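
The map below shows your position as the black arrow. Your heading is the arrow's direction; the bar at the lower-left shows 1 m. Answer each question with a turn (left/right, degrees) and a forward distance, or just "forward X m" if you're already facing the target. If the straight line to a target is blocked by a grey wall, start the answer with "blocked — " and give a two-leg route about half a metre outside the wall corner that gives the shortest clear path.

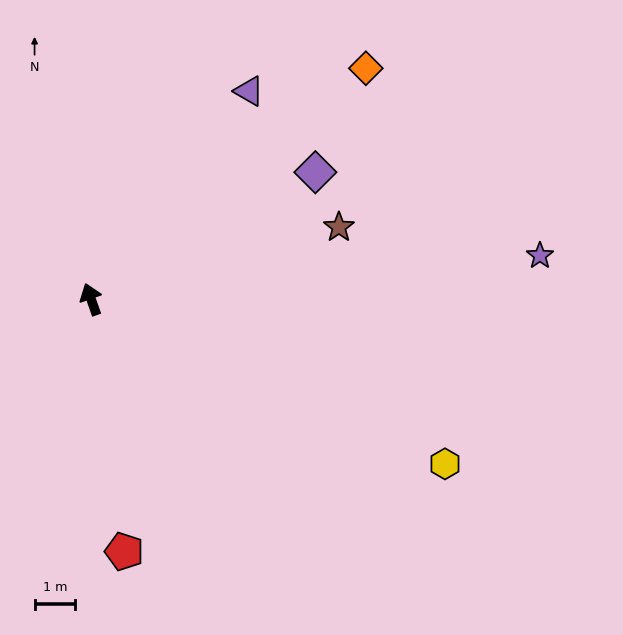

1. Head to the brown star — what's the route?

turn right 93°, forward 6.4 m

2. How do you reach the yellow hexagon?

turn right 134°, forward 9.6 m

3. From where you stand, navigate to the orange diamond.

turn right 69°, forward 8.8 m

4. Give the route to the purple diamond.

turn right 80°, forward 6.3 m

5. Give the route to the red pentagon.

turn left 168°, forward 6.3 m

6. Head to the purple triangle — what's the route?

turn right 57°, forward 6.4 m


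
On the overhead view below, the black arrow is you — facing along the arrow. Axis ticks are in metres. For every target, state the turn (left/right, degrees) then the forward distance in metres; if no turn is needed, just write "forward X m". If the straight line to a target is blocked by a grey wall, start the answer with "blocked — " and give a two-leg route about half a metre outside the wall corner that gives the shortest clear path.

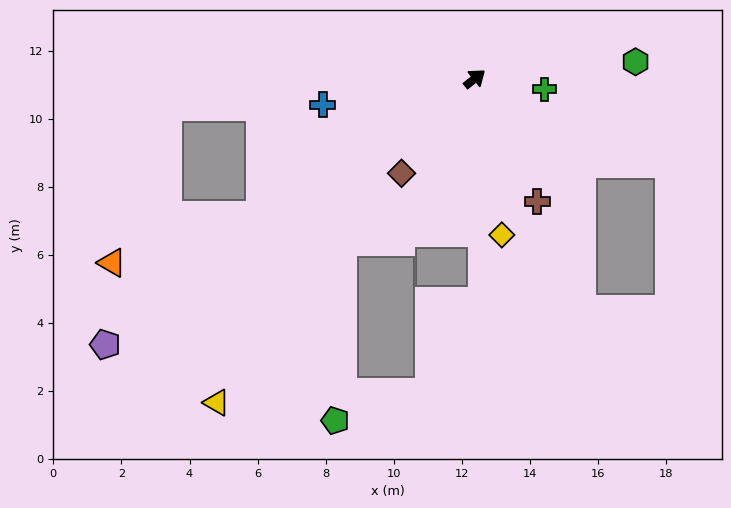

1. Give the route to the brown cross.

turn right 102°, forward 4.1 m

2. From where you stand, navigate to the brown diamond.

turn right 167°, forward 3.5 m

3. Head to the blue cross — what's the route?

turn left 151°, forward 4.5 m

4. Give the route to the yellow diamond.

turn right 119°, forward 4.7 m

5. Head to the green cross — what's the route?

turn right 48°, forward 2.1 m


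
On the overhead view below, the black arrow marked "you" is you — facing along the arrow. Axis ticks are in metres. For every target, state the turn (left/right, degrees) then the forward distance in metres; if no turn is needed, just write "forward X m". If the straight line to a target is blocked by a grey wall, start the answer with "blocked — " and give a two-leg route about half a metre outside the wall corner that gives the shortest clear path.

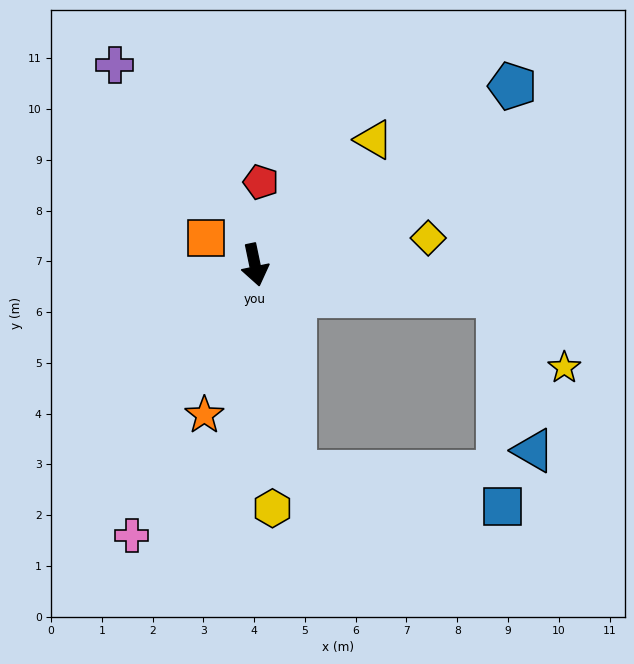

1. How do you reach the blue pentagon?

turn left 113°, forward 6.2 m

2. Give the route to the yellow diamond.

turn left 87°, forward 3.5 m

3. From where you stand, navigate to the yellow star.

blocked — turn left 71°, forward 4.8 m, then turn right 40°, forward 1.9 m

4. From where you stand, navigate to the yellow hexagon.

turn right 8°, forward 4.8 m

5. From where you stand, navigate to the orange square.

turn right 130°, forward 1.1 m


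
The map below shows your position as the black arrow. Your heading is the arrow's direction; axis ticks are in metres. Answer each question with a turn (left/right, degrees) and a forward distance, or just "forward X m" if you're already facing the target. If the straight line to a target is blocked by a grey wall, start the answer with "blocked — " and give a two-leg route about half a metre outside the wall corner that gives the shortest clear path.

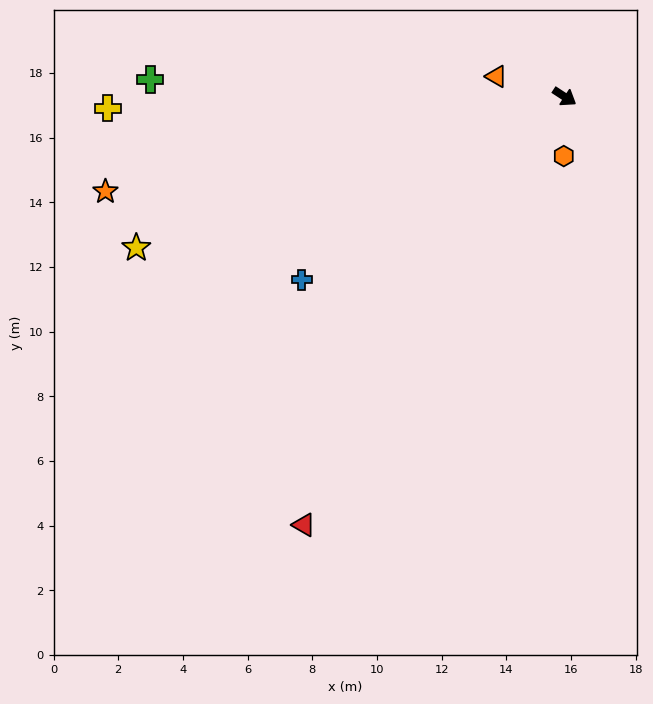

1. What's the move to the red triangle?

turn right 88°, forward 15.5 m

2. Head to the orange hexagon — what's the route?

turn right 58°, forward 1.8 m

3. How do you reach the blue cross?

turn right 112°, forward 9.9 m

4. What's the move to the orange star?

turn right 135°, forward 14.5 m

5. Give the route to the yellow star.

turn right 127°, forward 14.0 m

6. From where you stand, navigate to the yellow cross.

turn right 145°, forward 14.1 m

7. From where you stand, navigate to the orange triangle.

turn right 163°, forward 2.2 m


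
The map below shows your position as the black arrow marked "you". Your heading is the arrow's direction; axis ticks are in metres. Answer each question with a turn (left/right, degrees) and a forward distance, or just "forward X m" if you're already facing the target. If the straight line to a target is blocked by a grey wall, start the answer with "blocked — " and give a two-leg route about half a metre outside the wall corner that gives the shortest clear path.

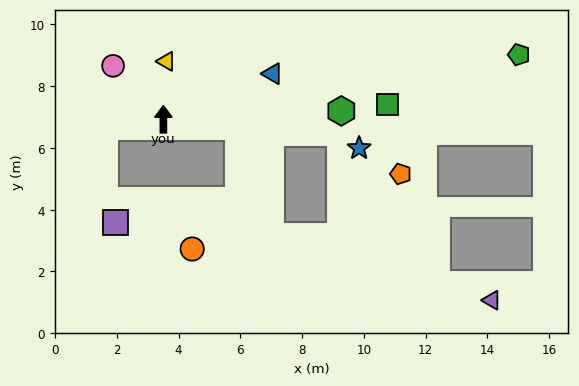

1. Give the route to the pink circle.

turn left 43°, forward 2.4 m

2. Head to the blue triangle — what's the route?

turn right 67°, forward 3.8 m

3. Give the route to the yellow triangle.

turn right 3°, forward 1.9 m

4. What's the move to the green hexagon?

turn right 87°, forward 5.8 m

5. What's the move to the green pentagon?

turn right 80°, forward 11.7 m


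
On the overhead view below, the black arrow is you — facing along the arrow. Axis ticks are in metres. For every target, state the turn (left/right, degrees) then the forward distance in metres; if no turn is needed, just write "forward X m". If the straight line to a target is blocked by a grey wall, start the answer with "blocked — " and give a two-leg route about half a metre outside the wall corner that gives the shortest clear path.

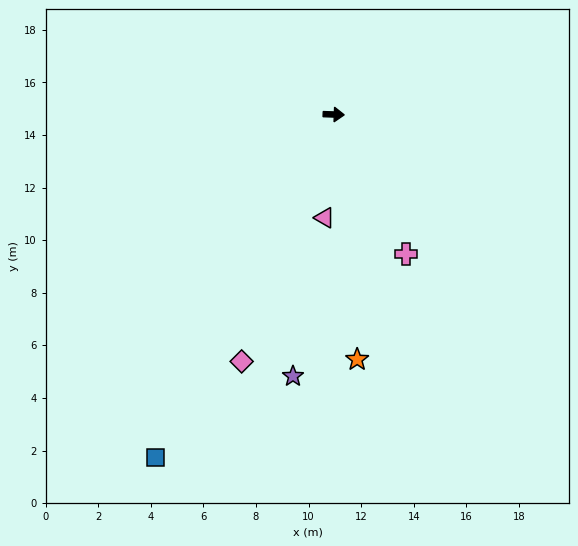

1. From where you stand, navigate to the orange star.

turn right 83°, forward 9.4 m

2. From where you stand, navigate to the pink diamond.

turn right 108°, forward 10.0 m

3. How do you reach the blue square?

turn right 115°, forward 14.7 m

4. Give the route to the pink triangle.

turn right 93°, forward 3.9 m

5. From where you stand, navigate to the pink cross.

turn right 61°, forward 6.0 m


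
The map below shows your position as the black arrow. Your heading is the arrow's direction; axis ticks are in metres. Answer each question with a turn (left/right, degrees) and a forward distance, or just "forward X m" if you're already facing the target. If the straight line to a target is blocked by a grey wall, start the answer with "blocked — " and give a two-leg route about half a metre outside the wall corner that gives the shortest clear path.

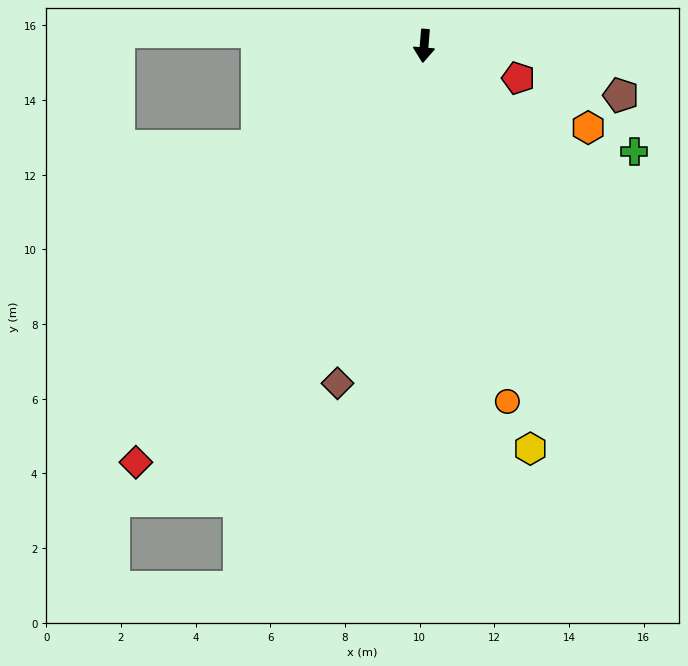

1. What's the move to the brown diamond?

turn right 10°, forward 9.3 m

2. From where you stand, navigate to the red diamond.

turn right 30°, forward 13.6 m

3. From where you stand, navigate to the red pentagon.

turn left 76°, forward 2.7 m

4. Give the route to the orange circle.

turn left 18°, forward 9.8 m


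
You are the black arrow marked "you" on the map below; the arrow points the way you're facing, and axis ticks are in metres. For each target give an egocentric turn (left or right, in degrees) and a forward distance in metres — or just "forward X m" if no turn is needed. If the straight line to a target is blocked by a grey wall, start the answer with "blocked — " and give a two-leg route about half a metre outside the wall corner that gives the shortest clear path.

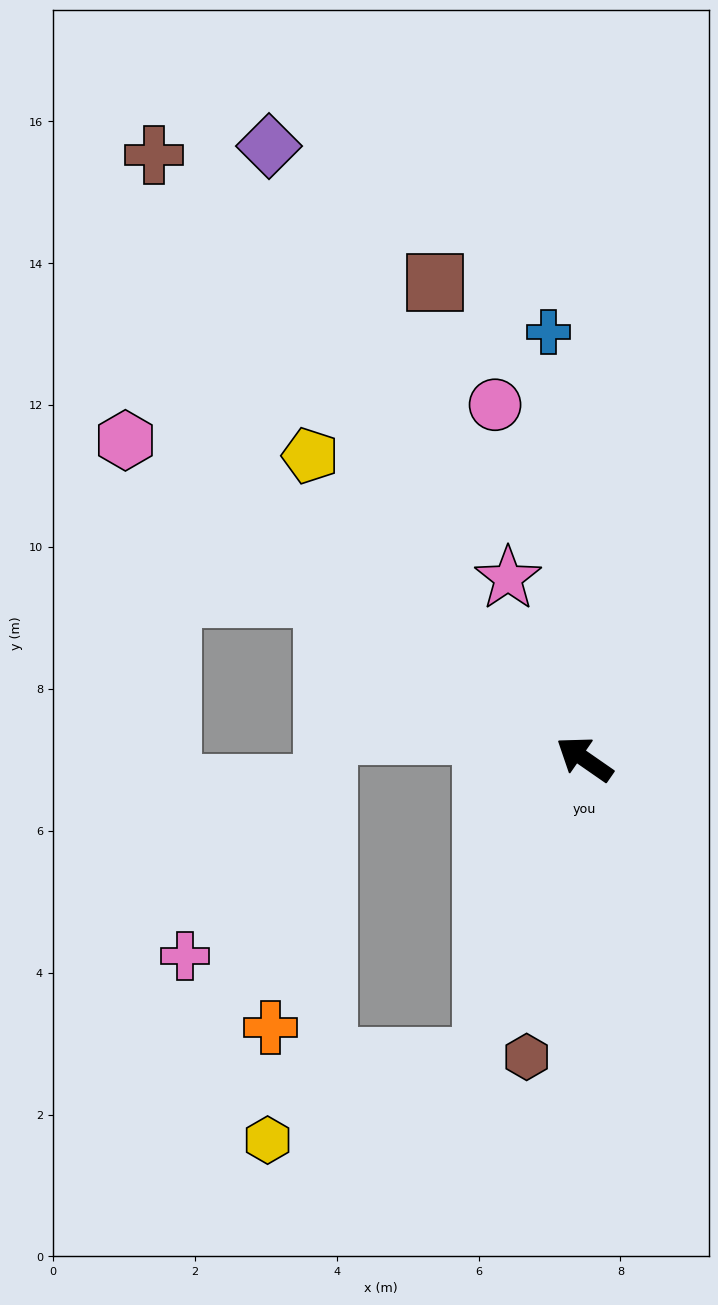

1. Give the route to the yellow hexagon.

blocked — turn left 106°, forward 4.4 m, then turn right 50°, forward 3.3 m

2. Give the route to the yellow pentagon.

turn right 13°, forward 5.8 m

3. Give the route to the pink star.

turn right 32°, forward 2.8 m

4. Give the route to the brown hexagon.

turn left 114°, forward 4.3 m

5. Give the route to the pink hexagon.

forward 7.9 m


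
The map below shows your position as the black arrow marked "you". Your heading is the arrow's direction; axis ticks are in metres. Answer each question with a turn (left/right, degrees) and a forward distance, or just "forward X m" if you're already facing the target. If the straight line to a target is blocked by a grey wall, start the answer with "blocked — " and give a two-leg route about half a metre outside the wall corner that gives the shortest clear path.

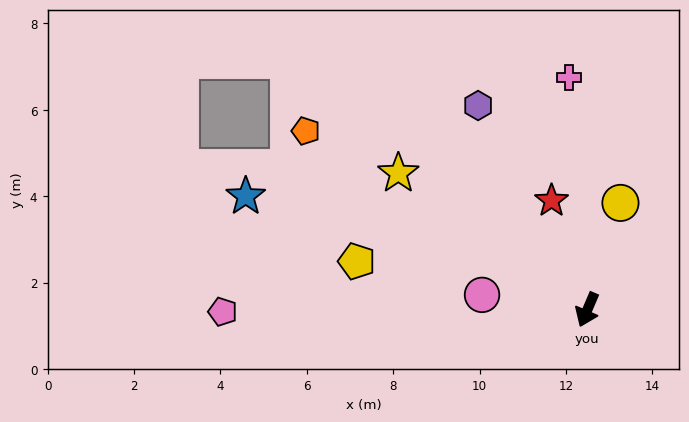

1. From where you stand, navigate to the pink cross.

turn right 152°, forward 5.4 m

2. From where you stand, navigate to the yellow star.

turn right 103°, forward 5.4 m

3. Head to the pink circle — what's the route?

turn right 75°, forward 2.5 m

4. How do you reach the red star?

turn right 139°, forward 2.7 m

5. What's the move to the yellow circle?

turn right 174°, forward 2.6 m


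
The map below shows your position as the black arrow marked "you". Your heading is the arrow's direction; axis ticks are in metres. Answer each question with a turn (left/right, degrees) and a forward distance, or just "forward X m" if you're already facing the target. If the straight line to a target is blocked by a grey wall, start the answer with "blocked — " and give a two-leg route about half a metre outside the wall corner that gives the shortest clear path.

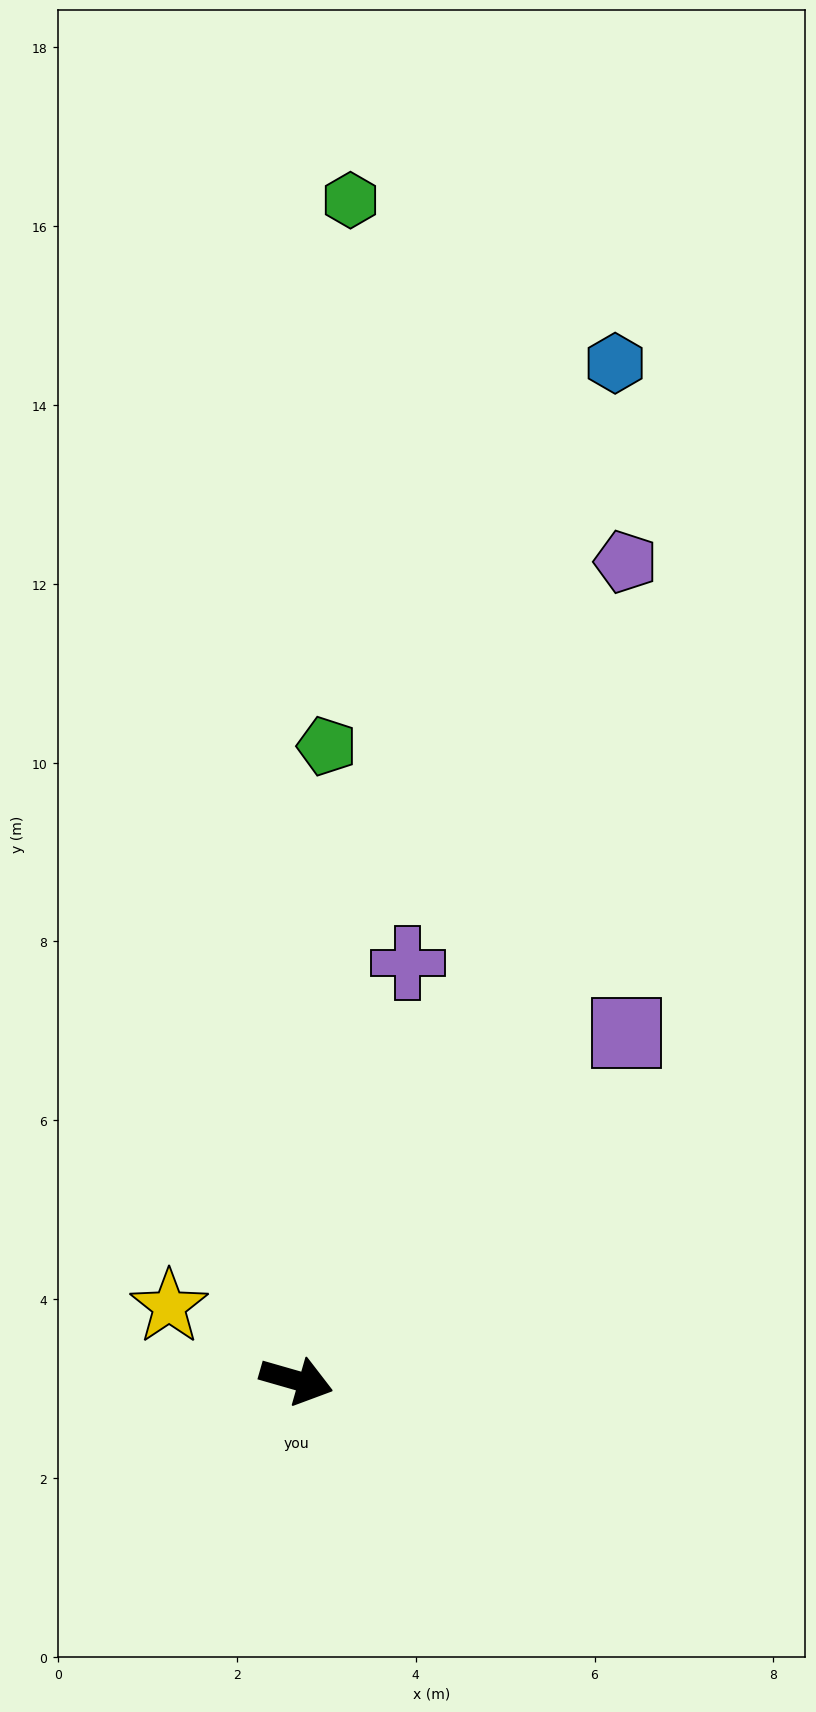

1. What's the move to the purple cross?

turn left 91°, forward 4.8 m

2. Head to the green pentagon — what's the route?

turn left 103°, forward 7.1 m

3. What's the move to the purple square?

turn left 62°, forward 5.4 m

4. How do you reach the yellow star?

turn left 166°, forward 1.6 m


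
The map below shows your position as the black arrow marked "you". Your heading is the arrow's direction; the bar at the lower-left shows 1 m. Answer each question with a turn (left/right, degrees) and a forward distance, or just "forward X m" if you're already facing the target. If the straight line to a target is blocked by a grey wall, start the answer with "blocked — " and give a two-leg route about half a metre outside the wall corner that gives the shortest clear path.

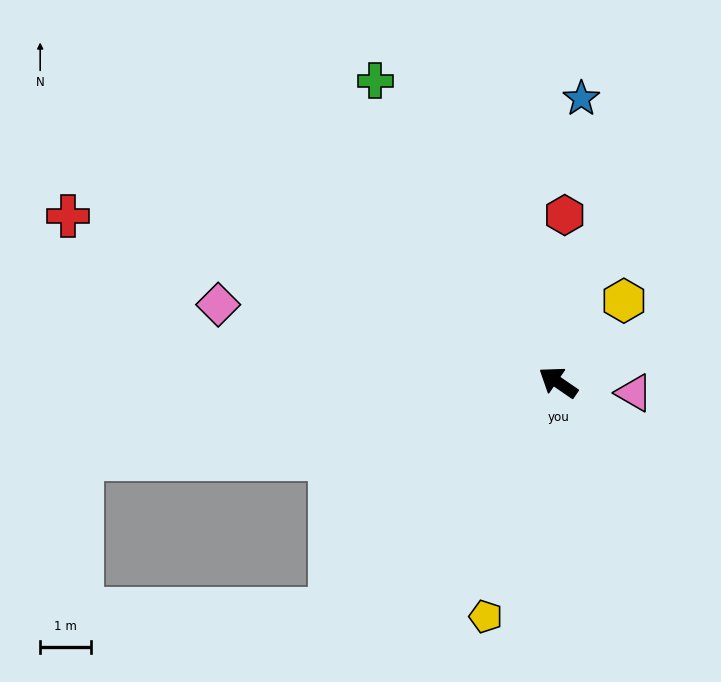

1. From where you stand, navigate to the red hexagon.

turn right 58°, forward 3.3 m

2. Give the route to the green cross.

turn right 24°, forward 6.9 m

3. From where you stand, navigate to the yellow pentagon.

turn left 107°, forward 4.8 m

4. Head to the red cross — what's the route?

turn left 16°, forward 10.1 m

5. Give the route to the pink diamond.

turn left 22°, forward 6.8 m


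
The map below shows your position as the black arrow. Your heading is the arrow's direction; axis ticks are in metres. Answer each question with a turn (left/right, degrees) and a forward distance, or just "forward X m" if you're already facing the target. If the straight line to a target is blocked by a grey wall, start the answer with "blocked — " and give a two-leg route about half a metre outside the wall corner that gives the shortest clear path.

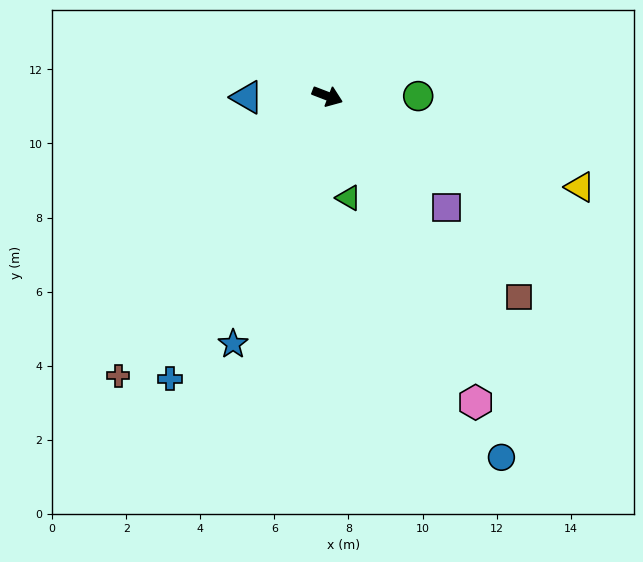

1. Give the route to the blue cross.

turn right 98°, forward 8.7 m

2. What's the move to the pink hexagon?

turn right 43°, forward 9.2 m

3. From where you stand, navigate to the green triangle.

turn right 57°, forward 2.8 m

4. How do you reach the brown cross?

turn right 106°, forward 9.4 m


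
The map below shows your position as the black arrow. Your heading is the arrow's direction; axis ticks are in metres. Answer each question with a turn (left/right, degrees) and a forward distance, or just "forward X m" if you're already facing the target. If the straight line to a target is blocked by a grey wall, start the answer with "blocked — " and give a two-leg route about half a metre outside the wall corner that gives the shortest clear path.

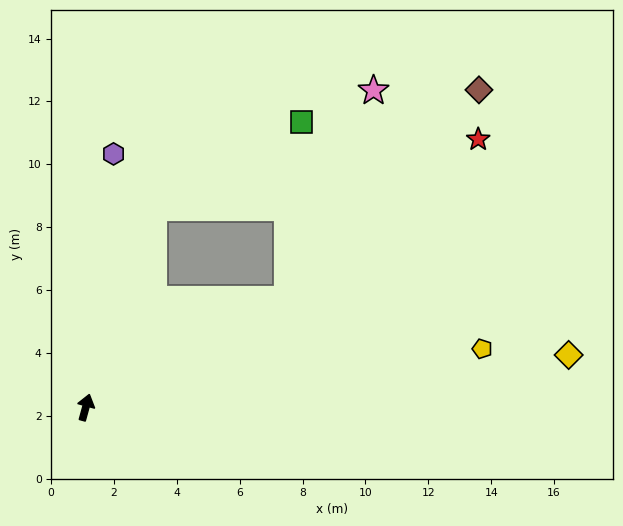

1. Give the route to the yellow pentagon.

turn right 66°, forward 12.7 m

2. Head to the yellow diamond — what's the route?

turn right 68°, forward 15.5 m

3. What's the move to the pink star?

blocked — turn right 46°, forward 7.3 m, then turn left 39°, forward 7.2 m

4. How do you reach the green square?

blocked — turn right 4°, forward 6.7 m, then turn right 41°, forward 5.4 m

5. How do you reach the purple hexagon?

turn left 9°, forward 8.1 m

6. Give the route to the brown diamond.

blocked — turn right 46°, forward 7.3 m, then turn left 19°, forward 9.0 m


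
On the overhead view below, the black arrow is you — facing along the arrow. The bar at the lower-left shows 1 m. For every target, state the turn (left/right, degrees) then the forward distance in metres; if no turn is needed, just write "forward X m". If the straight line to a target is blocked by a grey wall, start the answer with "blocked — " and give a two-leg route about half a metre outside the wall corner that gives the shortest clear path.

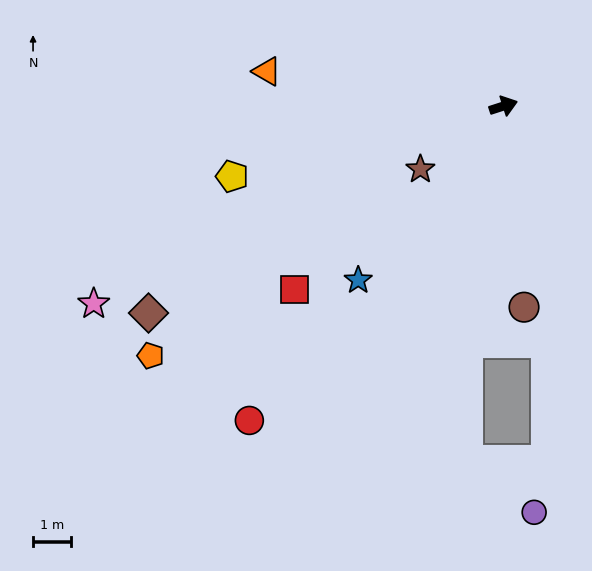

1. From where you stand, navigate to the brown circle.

turn right 102°, forward 5.3 m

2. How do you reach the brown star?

turn right 161°, forward 2.7 m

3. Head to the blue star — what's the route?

turn right 148°, forward 5.9 m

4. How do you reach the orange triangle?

turn left 154°, forward 6.3 m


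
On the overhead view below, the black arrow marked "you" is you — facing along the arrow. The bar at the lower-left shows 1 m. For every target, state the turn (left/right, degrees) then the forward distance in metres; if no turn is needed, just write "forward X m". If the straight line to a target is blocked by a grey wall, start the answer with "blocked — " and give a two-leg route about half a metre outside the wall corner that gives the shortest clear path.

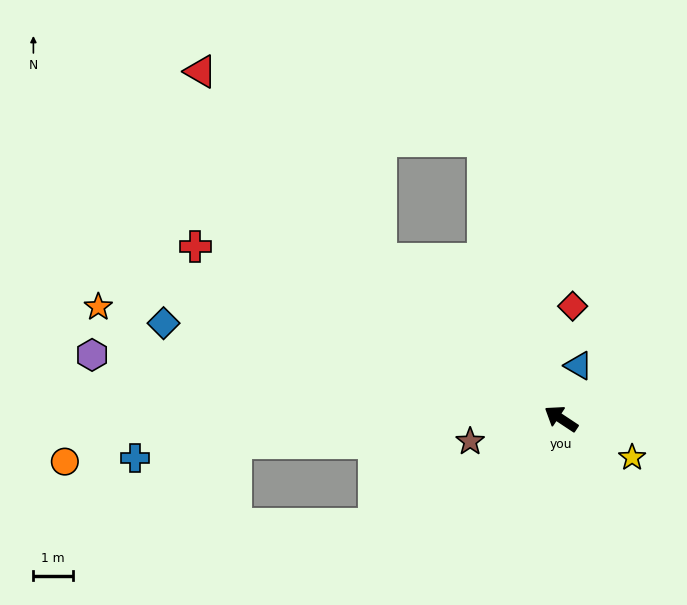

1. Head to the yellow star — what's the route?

turn right 175°, forward 2.1 m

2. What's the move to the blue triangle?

turn right 75°, forward 1.4 m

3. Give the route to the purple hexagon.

turn left 26°, forward 12.1 m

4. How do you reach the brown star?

turn left 48°, forward 2.4 m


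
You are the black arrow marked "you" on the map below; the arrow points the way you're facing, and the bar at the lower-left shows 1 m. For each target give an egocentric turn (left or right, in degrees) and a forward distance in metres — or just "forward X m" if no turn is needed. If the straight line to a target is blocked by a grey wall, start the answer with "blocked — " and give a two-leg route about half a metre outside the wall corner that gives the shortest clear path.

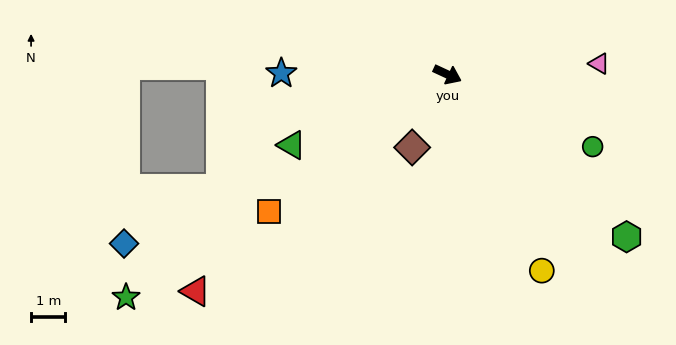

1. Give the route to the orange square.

turn right 118°, forward 6.5 m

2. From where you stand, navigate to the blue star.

turn right 155°, forward 4.8 m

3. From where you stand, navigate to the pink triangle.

turn left 29°, forward 4.4 m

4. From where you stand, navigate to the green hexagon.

turn right 17°, forward 7.0 m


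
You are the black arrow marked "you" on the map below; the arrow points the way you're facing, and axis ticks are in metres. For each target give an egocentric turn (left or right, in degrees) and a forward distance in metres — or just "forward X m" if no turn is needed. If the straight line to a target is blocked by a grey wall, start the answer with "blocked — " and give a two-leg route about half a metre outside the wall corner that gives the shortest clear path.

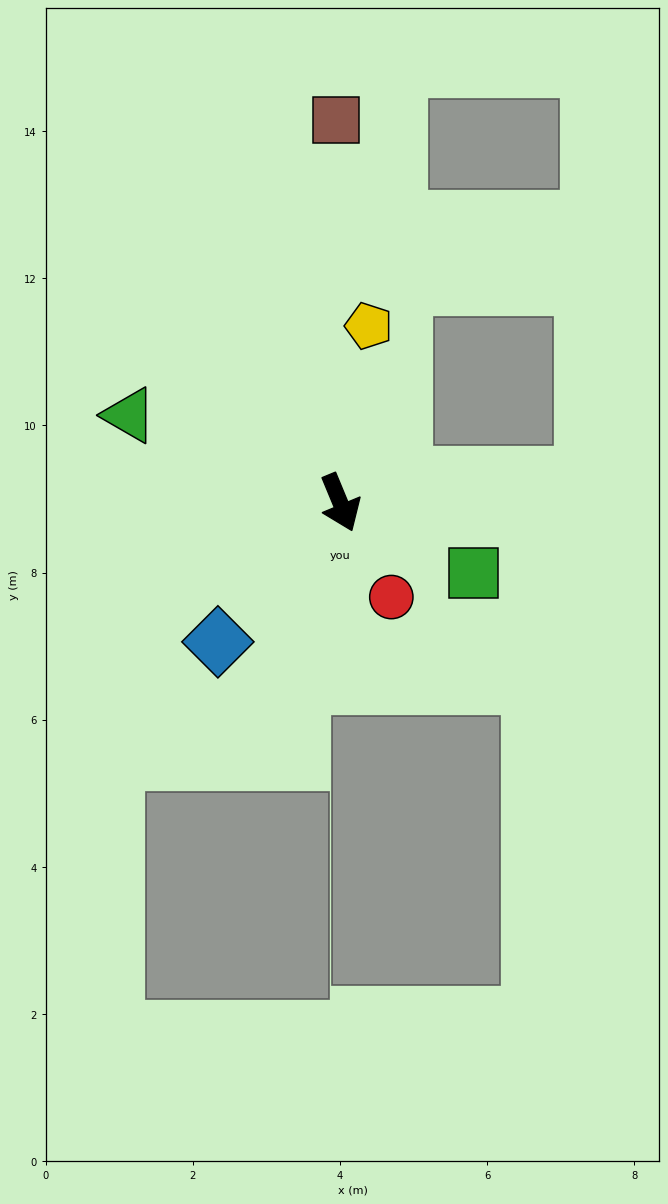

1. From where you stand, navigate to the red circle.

turn left 6°, forward 1.5 m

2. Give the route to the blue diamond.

turn right 64°, forward 2.5 m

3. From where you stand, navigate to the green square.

turn left 40°, forward 2.0 m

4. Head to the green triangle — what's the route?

turn right 135°, forward 3.1 m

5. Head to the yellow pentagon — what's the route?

turn left 148°, forward 2.4 m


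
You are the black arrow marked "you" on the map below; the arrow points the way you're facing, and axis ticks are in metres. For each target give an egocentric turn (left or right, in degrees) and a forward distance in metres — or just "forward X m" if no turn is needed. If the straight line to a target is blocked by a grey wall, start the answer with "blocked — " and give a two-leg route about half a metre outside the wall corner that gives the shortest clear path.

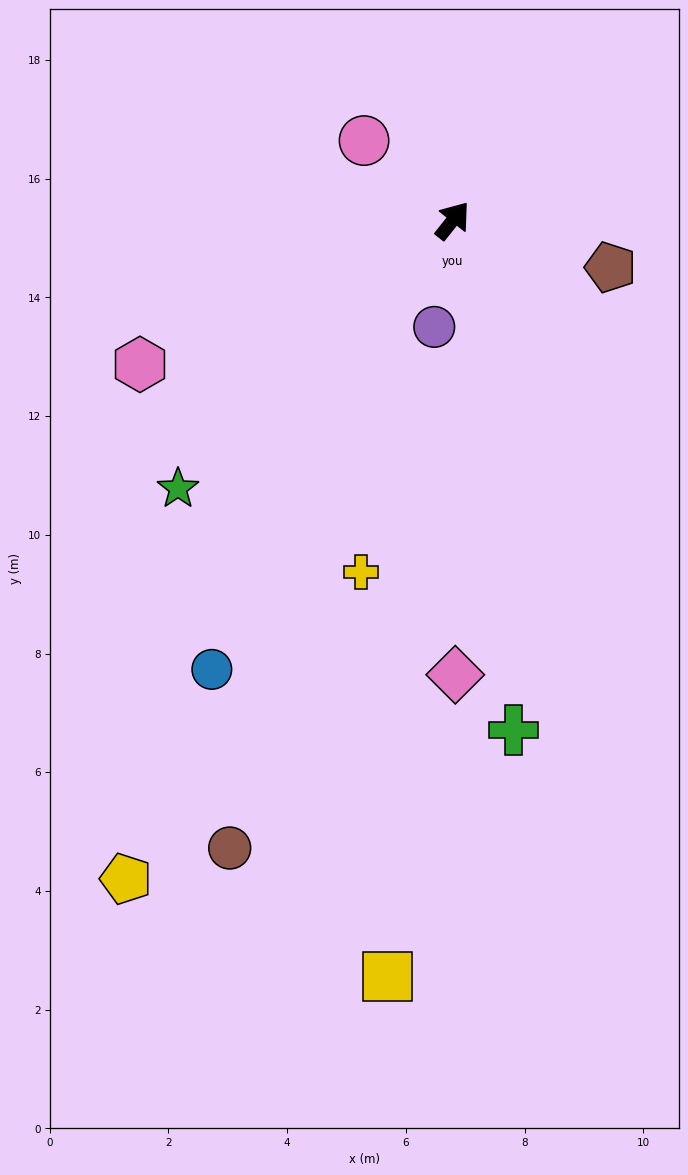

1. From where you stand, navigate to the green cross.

turn right 135°, forward 8.6 m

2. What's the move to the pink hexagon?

turn left 153°, forward 5.8 m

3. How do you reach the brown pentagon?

turn right 68°, forward 2.8 m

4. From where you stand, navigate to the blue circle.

turn right 170°, forward 8.6 m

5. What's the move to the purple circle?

turn right 151°, forward 1.8 m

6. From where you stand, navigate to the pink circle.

turn left 86°, forward 2.0 m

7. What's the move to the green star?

turn left 173°, forward 6.5 m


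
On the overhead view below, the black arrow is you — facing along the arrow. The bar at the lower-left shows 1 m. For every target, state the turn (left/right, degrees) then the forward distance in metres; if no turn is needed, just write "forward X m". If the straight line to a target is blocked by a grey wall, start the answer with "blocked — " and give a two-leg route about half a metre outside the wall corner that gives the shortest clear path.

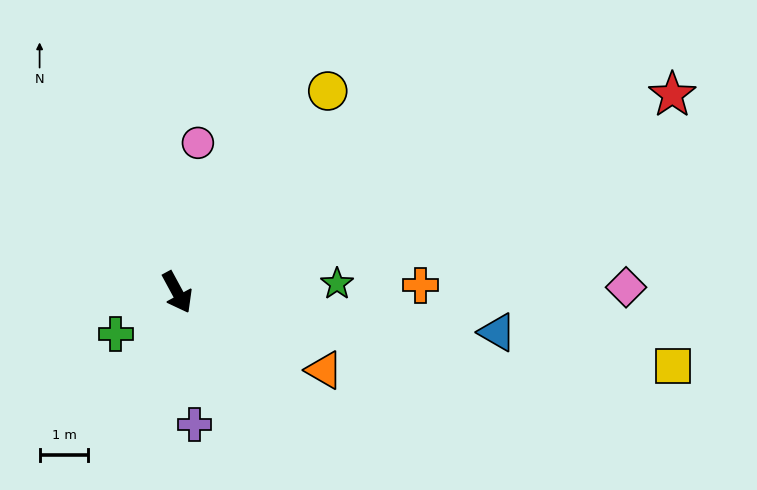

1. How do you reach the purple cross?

turn right 21°, forward 2.7 m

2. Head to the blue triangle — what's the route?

turn left 54°, forward 6.6 m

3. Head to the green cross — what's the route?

turn right 85°, forward 1.5 m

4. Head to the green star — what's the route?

turn left 65°, forward 3.3 m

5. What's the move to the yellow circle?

turn left 115°, forward 5.2 m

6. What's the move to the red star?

turn left 83°, forward 10.9 m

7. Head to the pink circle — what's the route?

turn left 144°, forward 3.1 m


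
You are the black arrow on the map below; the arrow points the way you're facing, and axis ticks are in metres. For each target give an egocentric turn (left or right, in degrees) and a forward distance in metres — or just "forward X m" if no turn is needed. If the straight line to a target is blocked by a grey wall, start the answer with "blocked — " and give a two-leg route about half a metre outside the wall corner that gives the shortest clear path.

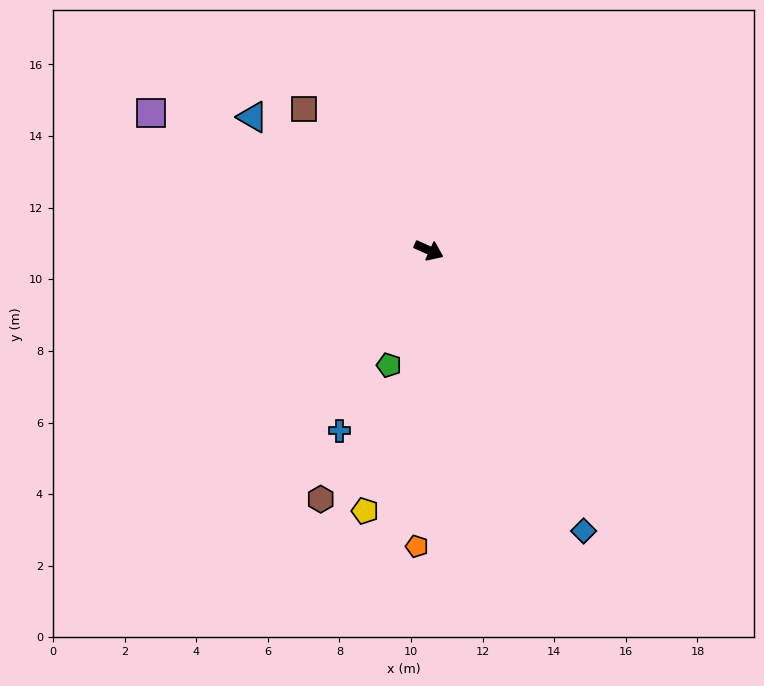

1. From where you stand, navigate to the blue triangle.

turn left 167°, forward 6.2 m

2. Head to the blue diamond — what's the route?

turn right 37°, forward 9.0 m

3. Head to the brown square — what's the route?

turn left 156°, forward 5.3 m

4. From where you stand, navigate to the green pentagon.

turn right 85°, forward 3.4 m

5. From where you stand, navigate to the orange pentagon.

turn right 68°, forward 8.3 m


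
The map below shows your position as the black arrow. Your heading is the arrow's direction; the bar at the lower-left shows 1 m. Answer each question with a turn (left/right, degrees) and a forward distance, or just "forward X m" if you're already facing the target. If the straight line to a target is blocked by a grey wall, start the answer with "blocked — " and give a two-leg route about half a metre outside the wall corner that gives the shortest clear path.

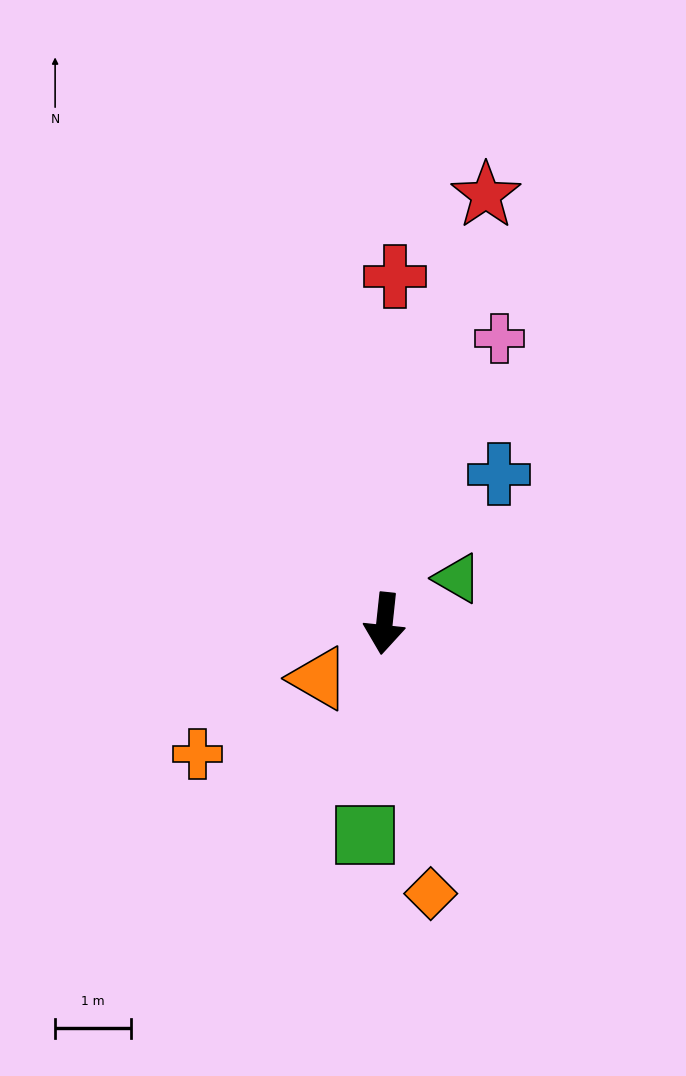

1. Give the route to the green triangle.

turn left 128°, forward 1.1 m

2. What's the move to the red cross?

turn right 176°, forward 4.6 m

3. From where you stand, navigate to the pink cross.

turn left 164°, forward 4.1 m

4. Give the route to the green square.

forward 2.8 m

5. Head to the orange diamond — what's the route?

turn left 16°, forward 3.6 m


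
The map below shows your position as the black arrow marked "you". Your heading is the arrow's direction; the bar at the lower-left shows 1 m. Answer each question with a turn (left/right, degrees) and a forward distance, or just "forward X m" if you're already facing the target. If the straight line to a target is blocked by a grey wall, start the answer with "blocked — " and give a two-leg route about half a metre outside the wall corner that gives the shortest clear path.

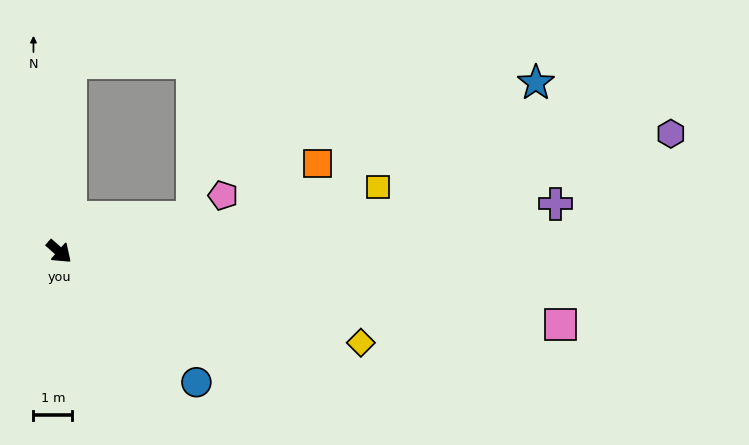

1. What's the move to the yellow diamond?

turn left 25°, forward 8.1 m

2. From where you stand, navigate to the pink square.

turn left 33°, forward 13.1 m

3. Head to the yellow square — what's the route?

turn left 53°, forward 8.4 m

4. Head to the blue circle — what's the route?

turn right 2°, forward 4.9 m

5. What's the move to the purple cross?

turn left 47°, forward 12.9 m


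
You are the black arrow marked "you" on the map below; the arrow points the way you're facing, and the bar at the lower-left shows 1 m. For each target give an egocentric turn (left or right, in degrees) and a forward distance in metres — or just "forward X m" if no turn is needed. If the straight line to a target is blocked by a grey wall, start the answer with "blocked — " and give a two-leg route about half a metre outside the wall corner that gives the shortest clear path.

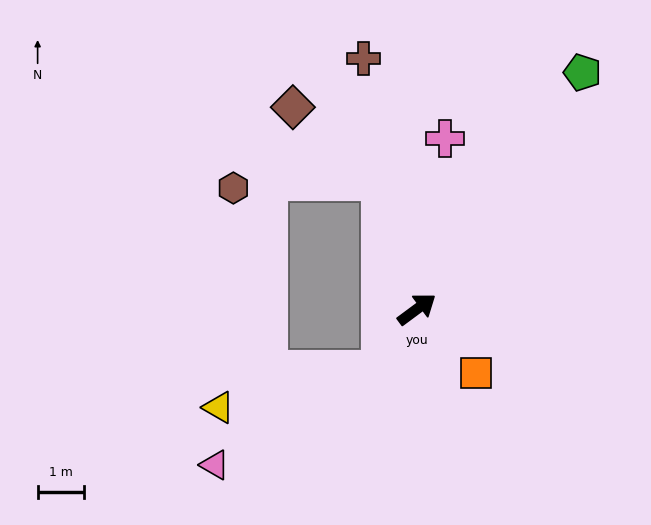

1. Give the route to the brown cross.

turn left 65°, forward 5.5 m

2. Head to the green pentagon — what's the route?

turn left 18°, forward 6.2 m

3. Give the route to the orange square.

turn right 84°, forward 1.9 m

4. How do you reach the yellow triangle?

blocked — turn right 157°, forward 1.5 m, then turn right 46°, forward 3.6 m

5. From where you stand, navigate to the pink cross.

turn left 44°, forward 3.7 m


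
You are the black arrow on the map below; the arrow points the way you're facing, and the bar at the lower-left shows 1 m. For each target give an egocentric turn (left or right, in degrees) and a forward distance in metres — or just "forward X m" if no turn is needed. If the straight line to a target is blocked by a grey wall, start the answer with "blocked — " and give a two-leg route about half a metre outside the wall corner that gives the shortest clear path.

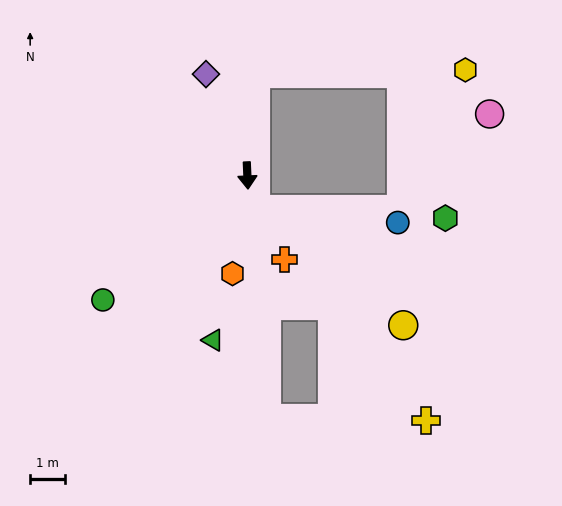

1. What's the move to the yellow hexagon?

blocked — turn left 173°, forward 3.0 m, then turn right 84°, forward 6.1 m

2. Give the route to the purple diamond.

turn right 160°, forward 3.2 m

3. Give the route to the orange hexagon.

turn right 11°, forward 2.9 m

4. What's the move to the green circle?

turn right 52°, forward 5.5 m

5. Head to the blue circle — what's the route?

blocked — turn left 11°, forward 1.0 m, then turn left 71°, forward 4.1 m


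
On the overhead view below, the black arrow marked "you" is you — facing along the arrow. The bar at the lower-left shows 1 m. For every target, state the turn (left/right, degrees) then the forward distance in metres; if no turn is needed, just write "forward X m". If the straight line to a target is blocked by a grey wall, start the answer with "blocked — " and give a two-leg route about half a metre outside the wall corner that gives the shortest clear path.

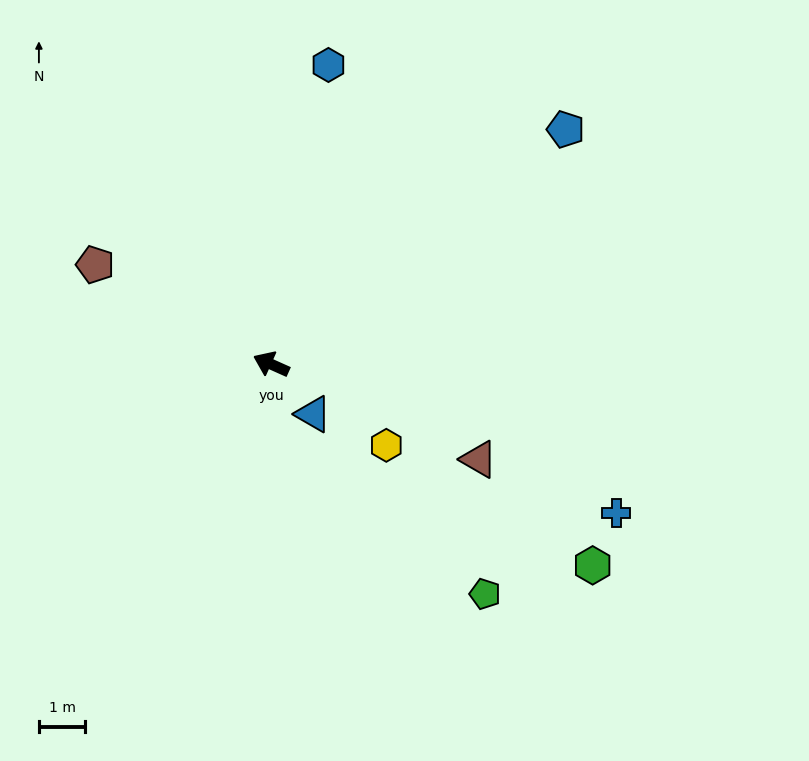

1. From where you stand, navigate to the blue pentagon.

turn right 117°, forward 8.1 m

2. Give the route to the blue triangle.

turn left 154°, forward 1.4 m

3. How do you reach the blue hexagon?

turn right 77°, forward 6.6 m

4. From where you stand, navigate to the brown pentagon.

turn right 5°, forward 4.4 m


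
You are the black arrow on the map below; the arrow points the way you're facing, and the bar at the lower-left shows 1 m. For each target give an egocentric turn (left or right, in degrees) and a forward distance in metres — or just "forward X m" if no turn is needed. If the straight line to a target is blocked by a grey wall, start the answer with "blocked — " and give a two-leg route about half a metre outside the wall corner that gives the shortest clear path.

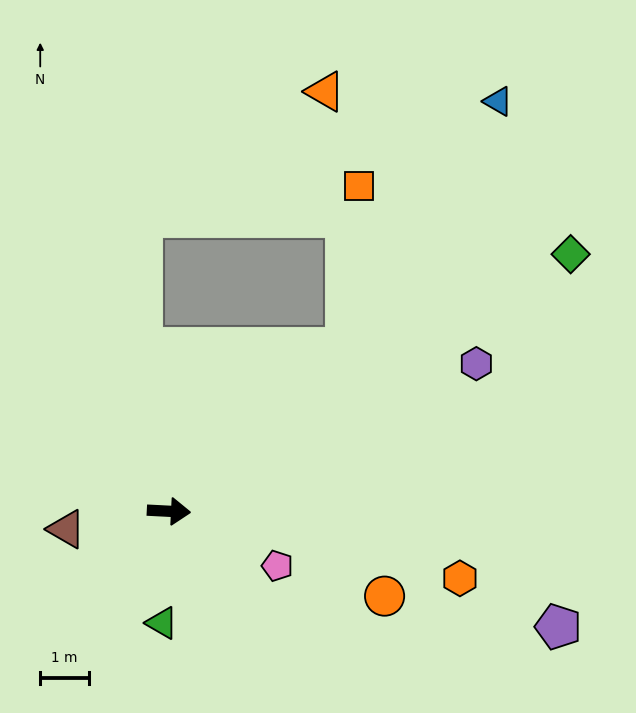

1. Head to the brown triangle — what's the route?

turn right 167°, forward 2.1 m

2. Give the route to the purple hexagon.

turn left 29°, forward 7.0 m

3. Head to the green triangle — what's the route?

turn right 91°, forward 2.3 m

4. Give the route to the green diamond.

turn left 36°, forward 9.8 m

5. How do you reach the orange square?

blocked — turn left 46°, forward 4.9 m, then turn left 42°, forward 3.3 m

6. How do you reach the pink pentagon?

turn right 24°, forward 2.5 m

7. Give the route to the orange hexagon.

turn right 10°, forward 6.1 m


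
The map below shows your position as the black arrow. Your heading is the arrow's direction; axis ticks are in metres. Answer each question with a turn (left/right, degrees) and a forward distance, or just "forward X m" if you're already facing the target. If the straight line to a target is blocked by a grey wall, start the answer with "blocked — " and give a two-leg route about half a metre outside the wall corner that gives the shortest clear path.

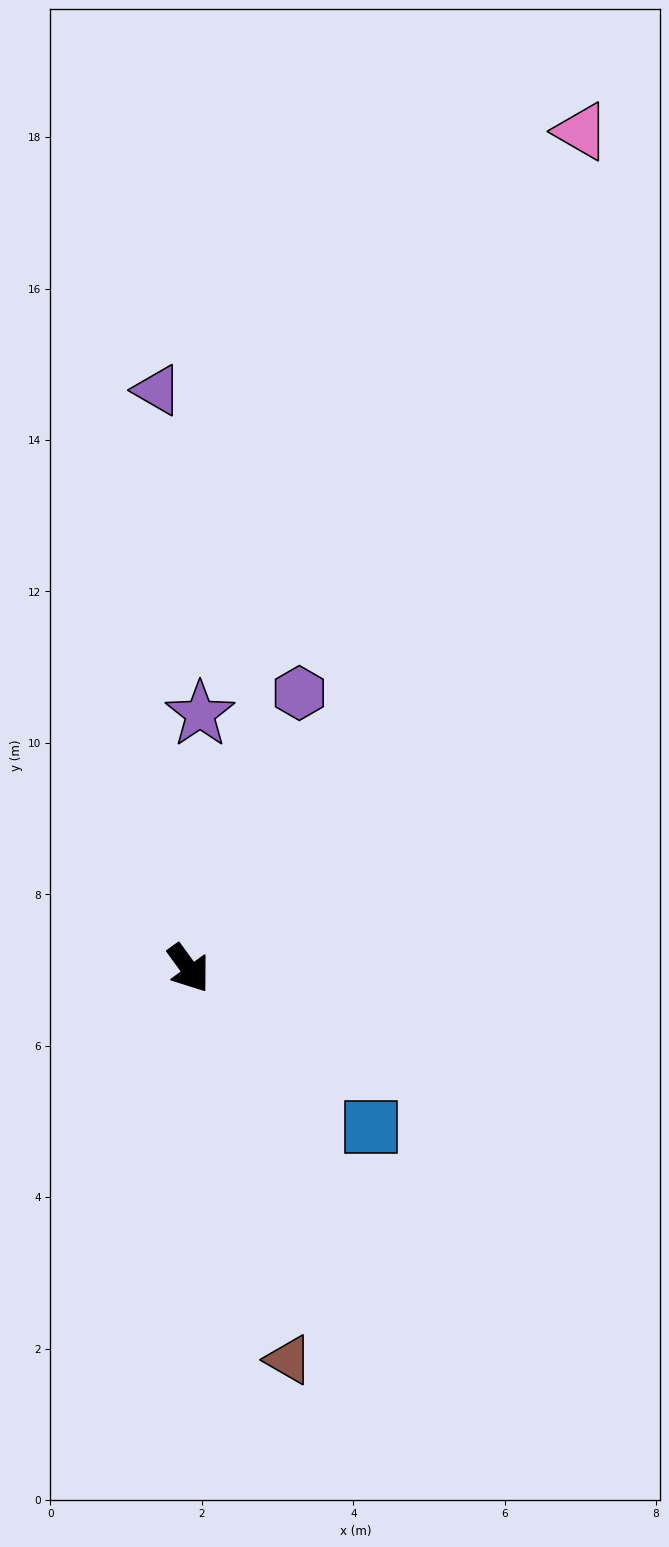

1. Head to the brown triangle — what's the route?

turn right 22°, forward 5.3 m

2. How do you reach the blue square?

turn left 13°, forward 3.2 m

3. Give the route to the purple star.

turn left 141°, forward 3.4 m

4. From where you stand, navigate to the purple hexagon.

turn left 122°, forward 3.9 m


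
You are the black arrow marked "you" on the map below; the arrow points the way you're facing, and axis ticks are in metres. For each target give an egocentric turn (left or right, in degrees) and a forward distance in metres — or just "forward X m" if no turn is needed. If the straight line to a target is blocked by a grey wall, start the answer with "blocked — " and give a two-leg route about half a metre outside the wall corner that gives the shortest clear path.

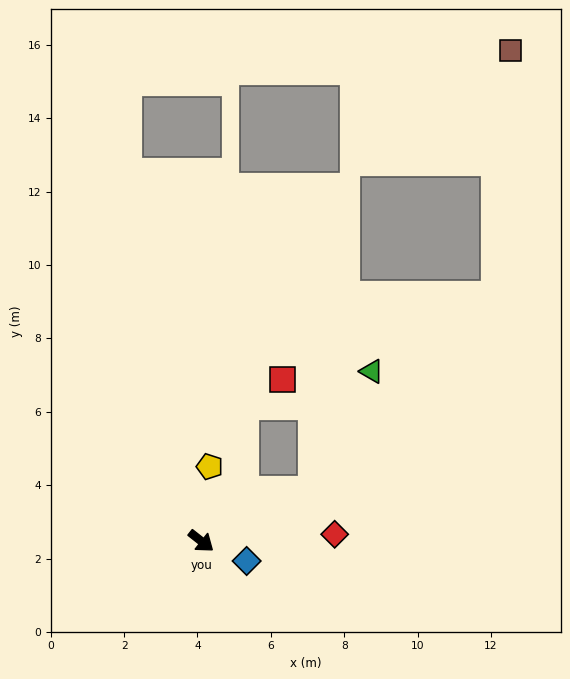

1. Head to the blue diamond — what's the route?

turn left 15°, forward 1.4 m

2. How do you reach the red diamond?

turn left 41°, forward 3.6 m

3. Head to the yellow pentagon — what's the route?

turn left 122°, forward 2.0 m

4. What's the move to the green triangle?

blocked — turn left 62°, forward 3.3 m, then turn left 40°, forward 3.6 m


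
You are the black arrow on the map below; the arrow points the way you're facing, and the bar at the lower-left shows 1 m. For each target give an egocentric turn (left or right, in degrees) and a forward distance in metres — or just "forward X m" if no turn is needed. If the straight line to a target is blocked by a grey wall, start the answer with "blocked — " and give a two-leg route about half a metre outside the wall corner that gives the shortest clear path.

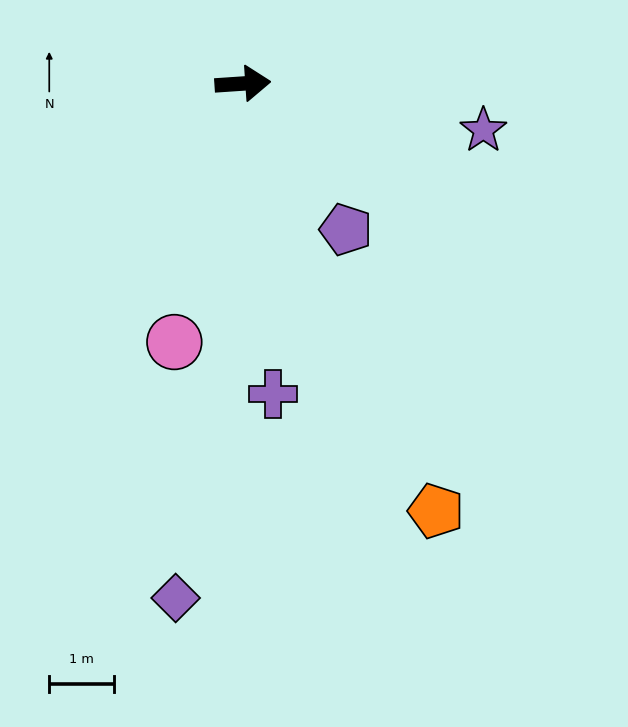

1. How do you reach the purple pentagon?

turn right 59°, forward 2.8 m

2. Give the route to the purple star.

turn right 15°, forward 3.8 m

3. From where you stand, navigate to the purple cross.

turn right 88°, forward 4.8 m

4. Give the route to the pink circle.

turn right 109°, forward 4.1 m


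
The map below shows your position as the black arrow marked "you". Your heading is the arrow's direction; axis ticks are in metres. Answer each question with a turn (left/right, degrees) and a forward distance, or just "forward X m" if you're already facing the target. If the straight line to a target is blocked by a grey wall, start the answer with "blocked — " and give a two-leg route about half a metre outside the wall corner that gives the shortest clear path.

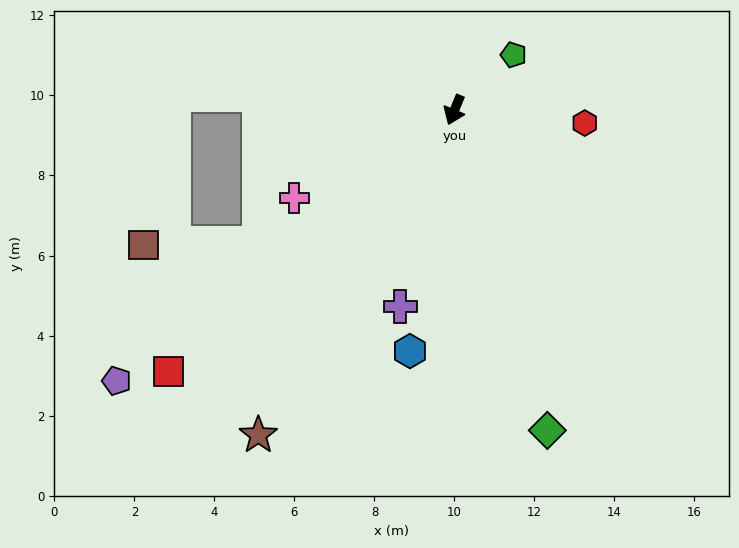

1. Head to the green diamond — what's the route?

turn left 39°, forward 8.3 m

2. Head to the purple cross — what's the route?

turn left 7°, forward 5.1 m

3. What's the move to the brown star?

turn right 9°, forward 9.5 m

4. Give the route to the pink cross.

turn right 39°, forward 4.6 m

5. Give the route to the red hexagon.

turn left 107°, forward 3.3 m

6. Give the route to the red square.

turn right 25°, forward 9.7 m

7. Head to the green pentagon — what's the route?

turn left 155°, forward 2.0 m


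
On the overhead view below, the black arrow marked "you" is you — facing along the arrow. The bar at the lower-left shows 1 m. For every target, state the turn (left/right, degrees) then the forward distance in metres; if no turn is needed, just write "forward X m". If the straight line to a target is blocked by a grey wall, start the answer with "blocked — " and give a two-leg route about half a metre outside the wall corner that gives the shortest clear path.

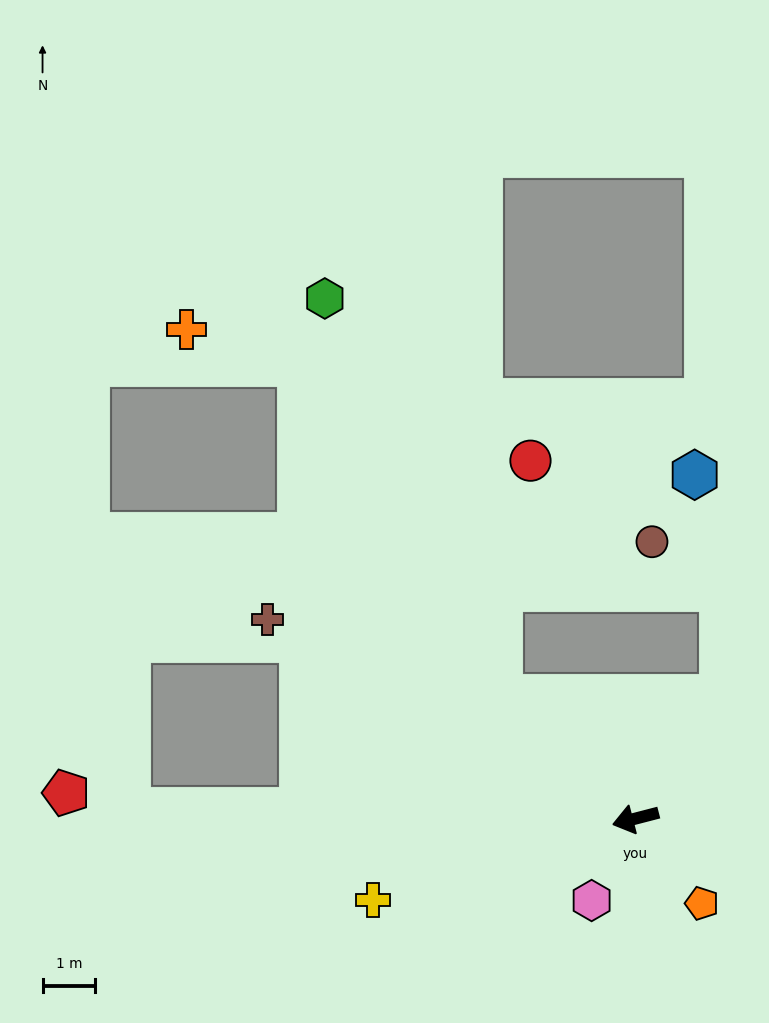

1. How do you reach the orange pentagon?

turn left 114°, forward 2.0 m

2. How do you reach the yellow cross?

turn left 3°, forward 5.2 m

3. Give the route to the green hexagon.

blocked — turn right 57°, forward 3.5 m, then turn right 24°, forward 8.3 m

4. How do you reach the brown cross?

turn right 43°, forward 8.0 m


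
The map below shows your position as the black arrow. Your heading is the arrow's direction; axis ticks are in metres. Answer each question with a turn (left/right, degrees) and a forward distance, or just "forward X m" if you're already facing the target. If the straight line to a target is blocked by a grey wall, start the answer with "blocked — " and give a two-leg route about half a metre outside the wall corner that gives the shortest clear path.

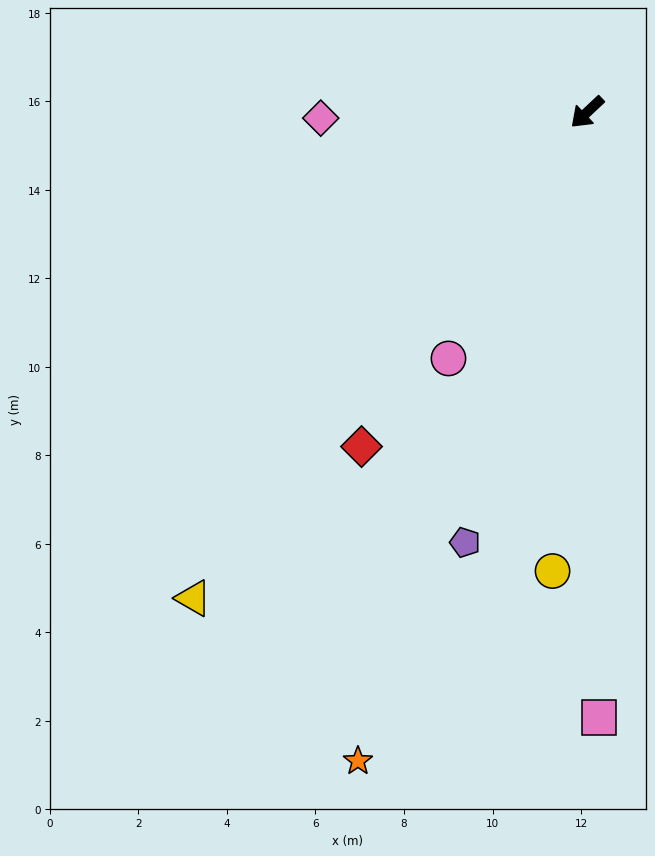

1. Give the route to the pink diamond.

turn right 42°, forward 6.0 m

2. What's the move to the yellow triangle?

turn left 8°, forward 14.1 m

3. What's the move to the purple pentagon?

turn left 31°, forward 10.1 m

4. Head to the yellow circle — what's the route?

turn left 42°, forward 10.4 m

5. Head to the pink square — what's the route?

turn left 48°, forward 13.7 m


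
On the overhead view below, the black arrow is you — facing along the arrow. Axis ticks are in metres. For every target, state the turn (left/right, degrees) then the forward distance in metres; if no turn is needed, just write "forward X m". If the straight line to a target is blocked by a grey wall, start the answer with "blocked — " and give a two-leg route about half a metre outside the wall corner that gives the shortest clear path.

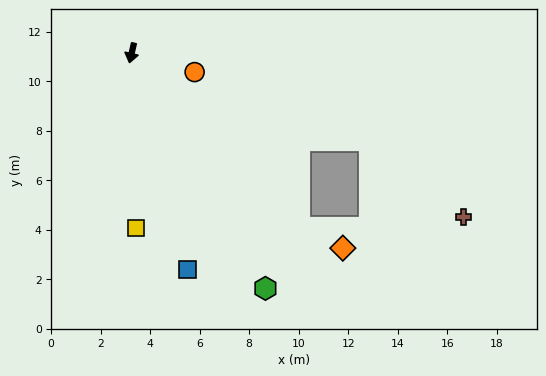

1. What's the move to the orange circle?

turn left 86°, forward 2.7 m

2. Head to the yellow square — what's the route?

turn left 14°, forward 7.1 m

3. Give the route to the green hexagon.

turn left 43°, forward 10.9 m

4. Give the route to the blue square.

turn left 27°, forward 9.0 m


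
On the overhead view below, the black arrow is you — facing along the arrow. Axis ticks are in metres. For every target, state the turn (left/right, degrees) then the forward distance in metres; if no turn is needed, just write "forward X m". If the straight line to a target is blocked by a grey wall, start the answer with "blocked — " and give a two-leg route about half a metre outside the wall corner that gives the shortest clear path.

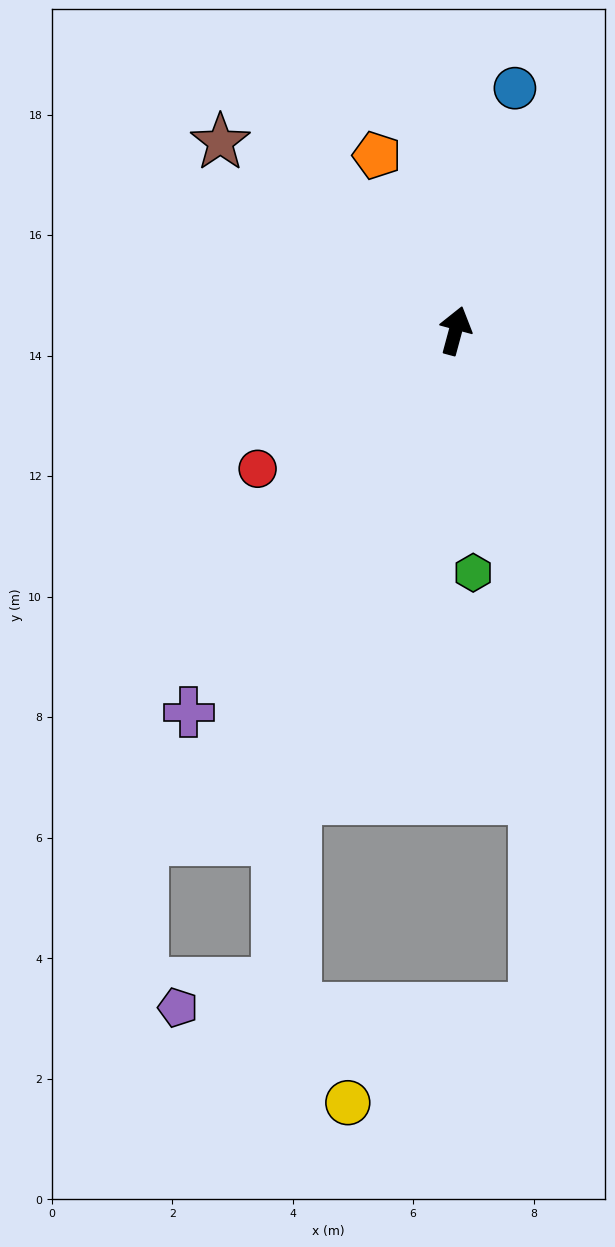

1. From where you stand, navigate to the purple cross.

turn left 160°, forward 7.7 m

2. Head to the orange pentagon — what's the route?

turn left 39°, forward 3.2 m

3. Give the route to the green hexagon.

turn right 161°, forward 4.0 m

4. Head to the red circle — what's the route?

turn left 140°, forward 4.0 m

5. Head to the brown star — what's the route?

turn left 66°, forward 5.0 m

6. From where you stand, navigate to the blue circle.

forward 4.1 m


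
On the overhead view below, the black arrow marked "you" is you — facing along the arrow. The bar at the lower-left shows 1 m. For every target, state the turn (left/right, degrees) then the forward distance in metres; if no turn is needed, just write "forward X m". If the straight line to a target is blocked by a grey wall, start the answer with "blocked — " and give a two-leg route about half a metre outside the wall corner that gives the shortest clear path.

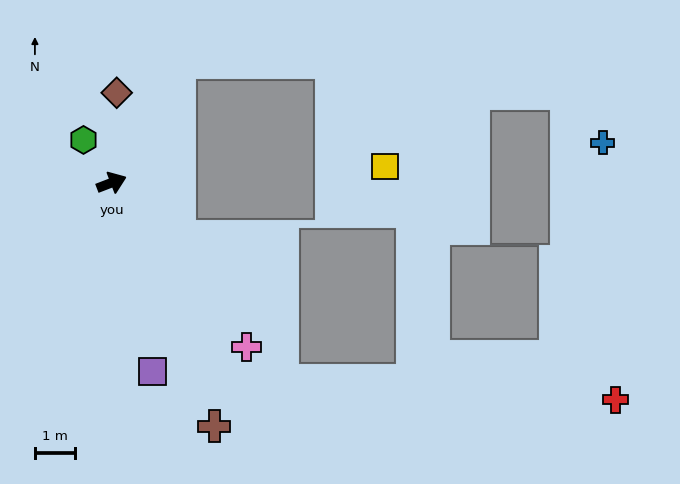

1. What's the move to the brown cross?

turn right 88°, forward 6.5 m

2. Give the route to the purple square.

turn right 99°, forward 4.8 m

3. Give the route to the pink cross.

turn right 72°, forward 5.3 m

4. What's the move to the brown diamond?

turn left 66°, forward 2.2 m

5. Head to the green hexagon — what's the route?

turn left 102°, forward 1.3 m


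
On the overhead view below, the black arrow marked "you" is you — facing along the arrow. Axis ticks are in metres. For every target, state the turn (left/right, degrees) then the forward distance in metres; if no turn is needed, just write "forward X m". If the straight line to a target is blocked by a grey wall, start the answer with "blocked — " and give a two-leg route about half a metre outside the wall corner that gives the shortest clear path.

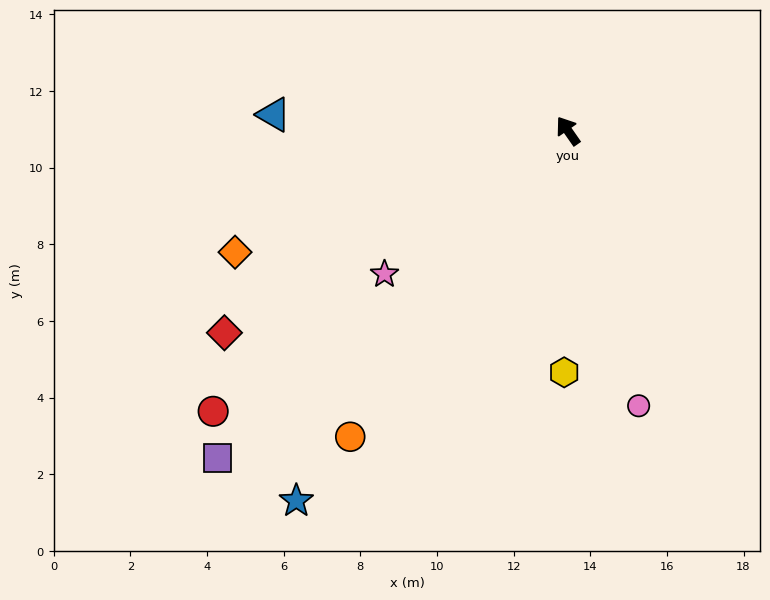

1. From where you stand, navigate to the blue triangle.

turn left 52°, forward 7.7 m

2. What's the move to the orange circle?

turn left 110°, forward 9.8 m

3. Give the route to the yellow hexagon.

turn left 144°, forward 6.3 m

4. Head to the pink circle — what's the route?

turn left 159°, forward 7.4 m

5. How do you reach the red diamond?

turn left 86°, forward 10.4 m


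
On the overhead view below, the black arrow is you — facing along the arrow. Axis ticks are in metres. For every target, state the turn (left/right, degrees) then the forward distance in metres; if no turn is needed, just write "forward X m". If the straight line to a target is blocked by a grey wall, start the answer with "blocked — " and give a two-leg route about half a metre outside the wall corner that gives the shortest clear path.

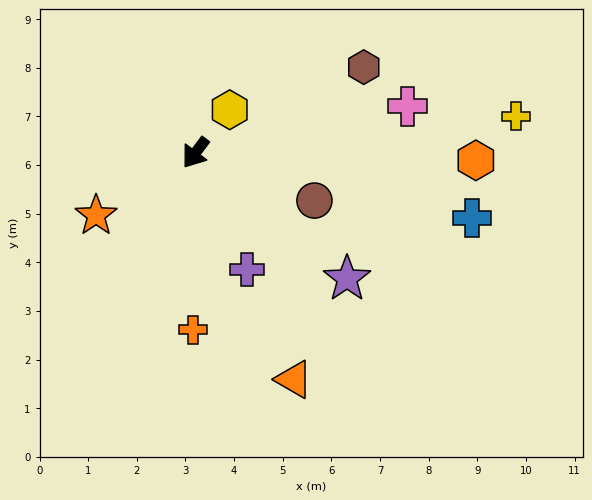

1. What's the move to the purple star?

turn left 87°, forward 4.0 m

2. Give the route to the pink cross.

turn left 139°, forward 4.5 m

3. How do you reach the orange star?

turn right 21°, forward 2.4 m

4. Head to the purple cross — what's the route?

turn left 61°, forward 2.6 m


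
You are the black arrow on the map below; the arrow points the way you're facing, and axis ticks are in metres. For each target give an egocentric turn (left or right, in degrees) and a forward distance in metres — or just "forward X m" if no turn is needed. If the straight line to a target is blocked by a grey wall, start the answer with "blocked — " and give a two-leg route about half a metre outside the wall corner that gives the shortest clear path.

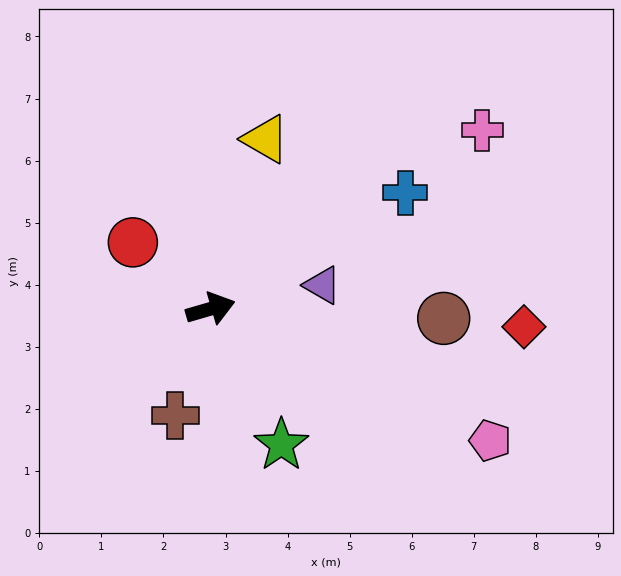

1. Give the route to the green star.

turn right 79°, forward 2.5 m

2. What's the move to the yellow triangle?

turn left 56°, forward 2.9 m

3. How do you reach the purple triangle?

turn right 4°, forward 1.8 m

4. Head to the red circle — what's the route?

turn left 123°, forward 1.6 m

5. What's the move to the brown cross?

turn right 124°, forward 1.8 m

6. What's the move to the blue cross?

turn left 15°, forward 3.6 m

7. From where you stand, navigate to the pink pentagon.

turn right 41°, forward 5.0 m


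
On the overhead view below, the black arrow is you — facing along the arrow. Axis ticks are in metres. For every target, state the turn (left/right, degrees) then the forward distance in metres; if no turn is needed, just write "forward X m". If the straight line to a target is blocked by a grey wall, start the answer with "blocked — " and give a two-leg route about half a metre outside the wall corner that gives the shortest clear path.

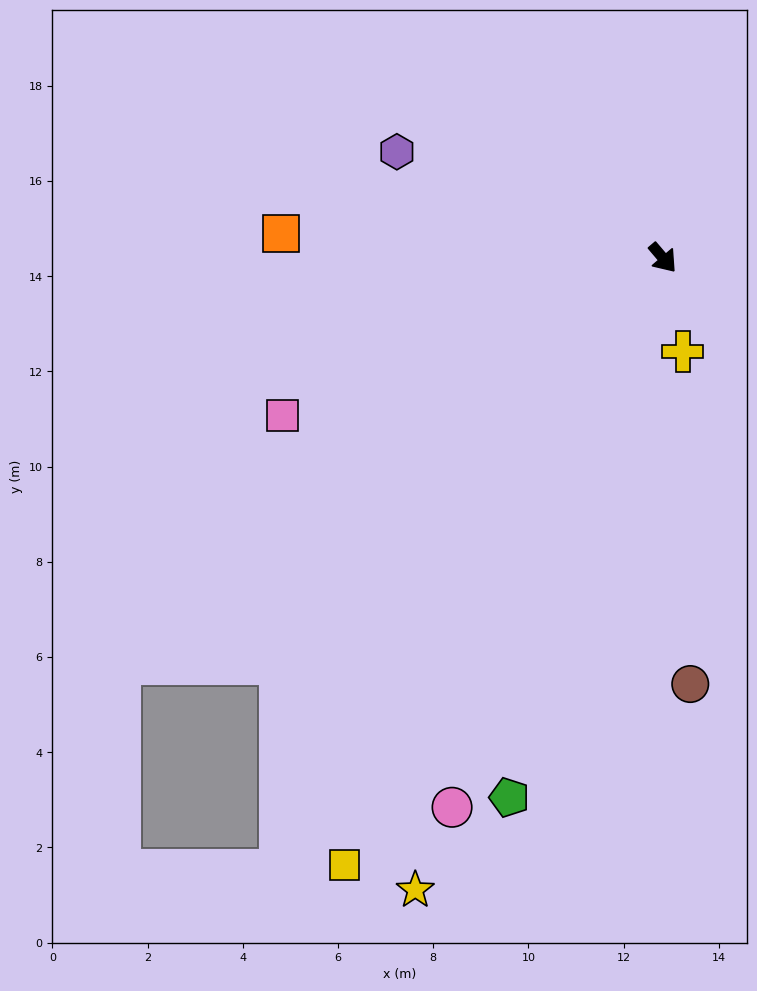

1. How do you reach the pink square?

turn right 108°, forward 8.6 m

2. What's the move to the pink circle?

turn right 61°, forward 12.4 m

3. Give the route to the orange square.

turn right 134°, forward 8.0 m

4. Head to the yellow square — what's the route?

turn right 68°, forward 14.4 m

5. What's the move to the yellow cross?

turn right 28°, forward 2.0 m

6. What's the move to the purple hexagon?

turn right 152°, forward 6.0 m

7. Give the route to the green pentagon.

turn right 56°, forward 11.8 m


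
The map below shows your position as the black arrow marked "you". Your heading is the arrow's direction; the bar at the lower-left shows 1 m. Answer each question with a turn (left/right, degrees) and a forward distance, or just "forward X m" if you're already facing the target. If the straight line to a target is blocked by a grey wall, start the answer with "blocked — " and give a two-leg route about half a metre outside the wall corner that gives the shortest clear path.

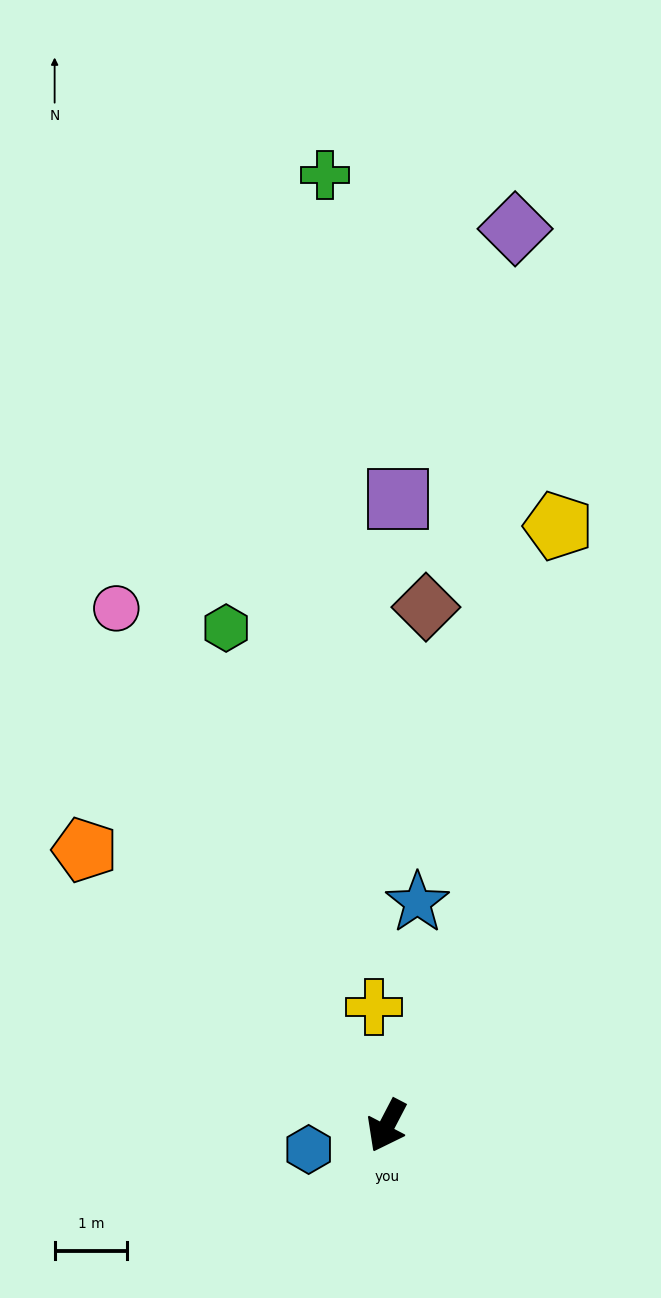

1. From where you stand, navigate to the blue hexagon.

turn right 46°, forward 1.1 m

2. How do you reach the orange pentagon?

turn right 105°, forward 5.6 m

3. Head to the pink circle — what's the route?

turn right 125°, forward 8.0 m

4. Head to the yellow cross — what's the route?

turn right 146°, forward 1.6 m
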